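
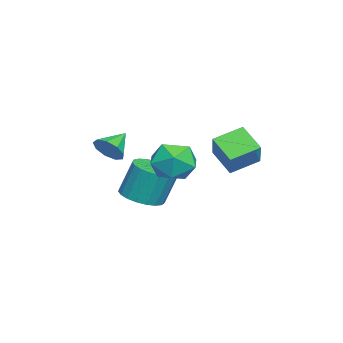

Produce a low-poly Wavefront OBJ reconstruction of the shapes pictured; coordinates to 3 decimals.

v -1.135 -0.392 -0.352
v -0.166 0.028 -0.438
v -0.275 0.632 1.286
v -1.245 0.212 1.372
v -0.422 0.361 -0.571
v -0.532 0.965 1.153
v -0.802 0.564 -0.666
v -0.911 1.168 1.058
v -1.239 0.601 -0.707
v -1.349 1.206 1.017
v -1.658 0.467 -0.686
v -1.768 1.071 1.037
v -1.987 0.184 -0.608
v -2.097 0.789 1.116
v -2.169 -0.198 -0.486
v -2.278 0.406 1.238
v -2.172 -0.614 -0.34
v -2.281 -0.01 1.384
v -1.995 -0.992 -0.196
v -2.105 -0.388 1.528
v -1.67 -1.266 -0.08
v -1.78 -0.661 1.644
v -1.253 -1.389 -0.01
v -1.362 -0.784 1.714
v -0.815 -1.339 0.001
v -0.924 -0.735 1.724
v -0.432 -1.126 -0.05
v -0.542 -0.521 1.674
v -0.171 -0.786 -0.153
v -0.281 -0.181 1.571
v -0.077 -0.378 -0.29
v -0.187 0.227 1.434
v -2.973 4.458 1.474
v -3.734 3.543 2.369
v -1.826 4.673 2.668
v -2.588 3.758 3.564
v -2.192 3.282 0.936
v -2.954 2.367 1.832
v -1.046 3.497 2.131
v -1.807 2.582 3.026
v -0.029 1.949 3.13
v 1.002 1.507 2.809
v -0.862 1.053 1.691
v 0.169 0.611 1.37
v -0.336 0.253 2.359
v 0.178 0.807 3.248
v -0.038 1.753 1.252
v 0.476 2.307 2.141
v 0.996 1.386 1.648
v 0.812 0.459 2.332
v -0.672 2.101 2.168
v -0.856 1.174 2.852
v -0.941 -1.78 2.374
v -0.465 -1.735 3.028
v -1.939 -1.26 3.066
v -0.426 -1.268 2.733
v -0.628 -1.04 2.27
v -0.977 -1.158 1.856
v -1.309 -1.568 1.685
v -1.469 -2.076 1.836
v -1.382 -2.446 2.239
v -1.089 -2.504 2.706
v -0.727 -2.223 3.017
f 2 1 5
f 2 5 3
f 3 5 6
f 3 6 4
f 5 1 7
f 5 7 6
f 6 7 8
f 6 8 4
f 7 1 9
f 7 9 8
f 8 9 10
f 8 10 4
f 9 1 11
f 9 11 10
f 10 11 12
f 10 12 4
f 11 1 13
f 11 13 12
f 12 13 14
f 12 14 4
f 13 1 15
f 13 15 14
f 14 15 16
f 14 16 4
f 15 1 17
f 15 17 16
f 16 17 18
f 16 18 4
f 17 1 19
f 17 19 18
f 18 19 20
f 18 20 4
f 19 1 21
f 19 21 20
f 20 21 22
f 20 22 4
f 21 1 23
f 21 23 22
f 22 23 24
f 22 24 4
f 23 1 25
f 23 25 24
f 24 25 26
f 24 26 4
f 25 1 27
f 25 27 26
f 26 27 28
f 26 28 4
f 27 1 29
f 27 29 28
f 28 29 30
f 28 30 4
f 29 1 31
f 29 31 30
f 30 31 32
f 30 32 4
f 31 1 2
f 31 2 32
f 32 2 3
f 32 3 4
f 34 36 33
f 37 34 33
f 33 36 35
f 35 37 33
f 34 40 36
f 38 34 37
f 38 40 34
f 36 40 35
f 39 37 35
f 35 40 39
f 39 38 37
f 40 38 39
f 41 52 46
f 41 46 42
f 41 42 48
f 41 48 51
f 41 51 52
f 42 46 50
f 46 52 45
f 52 51 43
f 51 48 47
f 48 42 49
f 44 50 45
f 44 45 43
f 44 43 47
f 44 47 49
f 44 49 50
f 45 50 46
f 43 45 52
f 47 43 51
f 49 47 48
f 50 49 42
f 54 53 56
f 54 56 55
f 56 53 57
f 56 57 55
f 57 53 58
f 57 58 55
f 58 53 59
f 58 59 55
f 59 53 60
f 59 60 55
f 60 53 61
f 60 61 55
f 61 53 62
f 61 62 55
f 62 53 63
f 62 63 55
f 63 53 54
f 63 54 55



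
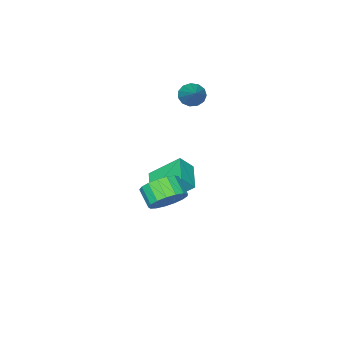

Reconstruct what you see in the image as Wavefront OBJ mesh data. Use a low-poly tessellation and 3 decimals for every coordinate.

v -3.701 -0.906 2.65
v -3.344 -0.726 2.1
v -2.619 0.366 3.77
v -3.643 -0.487 2.118
v -3.96 -0.381 2.305
v -4.195 -0.442 2.601
v -4.273 -0.65 2.913
v -4.17 -0.94 3.142
v -3.917 -1.219 3.214
v -3.595 -1.398 3.108
v -3.308 -1.421 2.856
v -3.144 -1.281 2.539
v -3.158 -1.022 2.257
v -1.669 -1.755 -2.28
v -2.554 -0.558 -1.052
v -2.254 -1.445 -3.003
v -3.138 -0.248 -1.775
v -0.602 -0.592 -2.645
v -1.486 0.605 -1.417
v -1.186 -0.282 -3.368
v -2.071 0.915 -2.14
v 2.412 3.672 0.546
v 3.223 3.266 0.341
v 2.979 2.462 0.97
v 2.168 2.868 1.174
v 3.316 3.517 0.697
v 3.072 2.712 1.326
v 3.202 3.802 1.019
v 2.958 2.997 1.647
v 2.907 4.058 1.232
v 2.663 3.254 1.861
v 2.498 4.226 1.288
v 2.254 3.421 1.917
v 2.07 4.267 1.174
v 1.826 3.462 1.803
v 1.72 4.171 0.916
v 1.476 3.367 1.545
v 1.529 3.962 0.573
v 1.285 3.157 1.202
v 1.54 3.686 0.224
v 1.295 2.881 0.853
v 1.75 3.407 -0.051
v 1.506 2.602 0.577
v 2.113 3.189 -0.19
v 1.869 2.384 0.439
v 2.544 3.081 -0.16
v 2.3 2.276 0.469
v 2.944 3.109 0.032
v 2.7 2.305 0.66
f 2 1 4
f 2 4 3
f 4 1 5
f 4 5 3
f 5 1 6
f 5 6 3
f 6 1 7
f 6 7 3
f 7 1 8
f 7 8 3
f 8 1 9
f 8 9 3
f 9 1 10
f 9 10 3
f 10 1 11
f 10 11 3
f 11 1 12
f 11 12 3
f 12 1 13
f 12 13 3
f 13 1 2
f 13 2 3
f 15 17 14
f 18 15 14
f 14 17 16
f 16 18 14
f 15 21 17
f 19 15 18
f 19 21 15
f 17 21 16
f 20 18 16
f 16 21 20
f 20 19 18
f 21 19 20
f 23 22 26
f 23 26 24
f 24 26 27
f 24 27 25
f 26 22 28
f 26 28 27
f 27 28 29
f 27 29 25
f 28 22 30
f 28 30 29
f 29 30 31
f 29 31 25
f 30 22 32
f 30 32 31
f 31 32 33
f 31 33 25
f 32 22 34
f 32 34 33
f 33 34 35
f 33 35 25
f 34 22 36
f 34 36 35
f 35 36 37
f 35 37 25
f 36 22 38
f 36 38 37
f 37 38 39
f 37 39 25
f 38 22 40
f 38 40 39
f 39 40 41
f 39 41 25
f 40 22 42
f 40 42 41
f 41 42 43
f 41 43 25
f 42 22 44
f 42 44 43
f 43 44 45
f 43 45 25
f 44 22 46
f 44 46 45
f 45 46 47
f 45 47 25
f 46 22 48
f 46 48 47
f 47 48 49
f 47 49 25
f 48 22 23
f 48 23 49
f 49 23 24
f 49 24 25



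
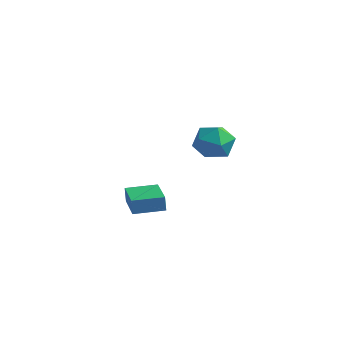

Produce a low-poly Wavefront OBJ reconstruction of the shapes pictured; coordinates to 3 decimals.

v -3.977 2.966 0.371
v -3.095 3.854 0.21
v -2.985 1.746 -0.93
v -2.103 2.634 -1.091
v -2.198 2.031 0.014
v -2.811 2.786 0.818
v -3.269 2.814 -1.538
v -3.882 3.569 -0.734
v -2.658 3.76 -0.97
v -1.995 3.277 -0.011
v -4.085 2.323 -0.709
v -3.422 1.84 0.25
v -3.464 -4.748 -1.781
v -3.589 -4.654 -0.905
v -4.793 -3.201 -2.138
v -4.918 -3.107 -1.261
v -2.182 -3.633 -1.719
v -2.307 -3.539 -0.842
v -3.511 -2.086 -2.075
v -3.636 -1.992 -1.199
f 1 12 6
f 1 6 2
f 1 2 8
f 1 8 11
f 1 11 12
f 2 6 10
f 6 12 5
f 12 11 3
f 11 8 7
f 8 2 9
f 4 10 5
f 4 5 3
f 4 3 7
f 4 7 9
f 4 9 10
f 5 10 6
f 3 5 12
f 7 3 11
f 9 7 8
f 10 9 2
f 14 16 13
f 17 14 13
f 13 16 15
f 15 17 13
f 14 20 16
f 18 14 17
f 18 20 14
f 16 20 15
f 19 17 15
f 15 20 19
f 19 18 17
f 20 18 19



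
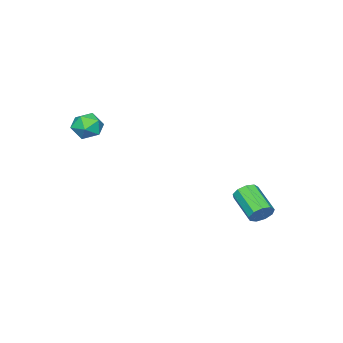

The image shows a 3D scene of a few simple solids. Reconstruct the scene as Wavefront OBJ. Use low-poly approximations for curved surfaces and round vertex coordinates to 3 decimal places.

v -1.229 4.27 -3.562
v -0.895 3.869 -3.948
v -1.577 2.548 -3.165
v -1.911 2.95 -2.778
v -0.658 3.962 -3.584
v -1.339 2.641 -2.801
v -0.687 4.2 -3.21
v -1.369 2.879 -2.426
v -0.971 4.47 -3
v -1.652 3.15 -2.216
v -1.375 4.648 -3.053
v -2.057 3.327 -2.269
v -1.711 4.648 -3.344
v -2.393 3.327 -2.561
v -1.822 4.472 -3.737
v -2.503 3.151 -2.954
v -1.655 4.202 -4.048
v -2.337 2.881 -3.265
v -1.289 3.963 -4.131
v -1.971 2.643 -3.348
v 3.198 -1.413 1.646
v 3.62 -2.054 1.359
v 2.66 -2.186 2.581
v 3.082 -2.827 2.294
v 3.475 -2.213 2.668
v 3.808 -1.735 2.091
v 2.472 -2.505 1.849
v 2.805 -2.027 1.272
v 3.172 -2.73 1.484
v 3.791 -2.549 1.991
v 2.489 -1.691 1.949
v 3.108 -1.51 2.456
f 2 1 5
f 2 5 3
f 3 5 6
f 3 6 4
f 5 1 7
f 5 7 6
f 6 7 8
f 6 8 4
f 7 1 9
f 7 9 8
f 8 9 10
f 8 10 4
f 9 1 11
f 9 11 10
f 10 11 12
f 10 12 4
f 11 1 13
f 11 13 12
f 12 13 14
f 12 14 4
f 13 1 15
f 13 15 14
f 14 15 16
f 14 16 4
f 15 1 17
f 15 17 16
f 16 17 18
f 16 18 4
f 17 1 19
f 17 19 18
f 18 19 20
f 18 20 4
f 19 1 2
f 19 2 20
f 20 2 3
f 20 3 4
f 21 32 26
f 21 26 22
f 21 22 28
f 21 28 31
f 21 31 32
f 22 26 30
f 26 32 25
f 32 31 23
f 31 28 27
f 28 22 29
f 24 30 25
f 24 25 23
f 24 23 27
f 24 27 29
f 24 29 30
f 25 30 26
f 23 25 32
f 27 23 31
f 29 27 28
f 30 29 22



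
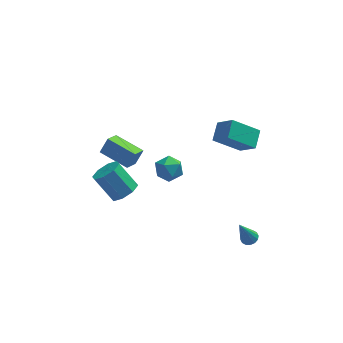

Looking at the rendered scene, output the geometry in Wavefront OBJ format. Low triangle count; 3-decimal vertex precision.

v -0.019 3.881 -3.234
v 0.501 3.146 -2.755
v -1.201 3.794 -2.085
v -0.681 3.059 -1.606
v -0.322 4.013 -1.617
v 0.408 4.067 -2.327
v -1.108 2.873 -2.513
v -0.378 2.927 -3.223
v -0.172 2.523 -2.309
v 0.314 3.228 -1.755
v -1.014 3.712 -3.085
v -0.528 4.417 -2.531
v 4.129 -3.123 -2.746
v 4.415 -3.616 -2.757
v 3.451 -3.557 -0.894
v 4.604 -3.42 -2.642
v 4.666 -3.145 -2.555
v 4.584 -2.864 -2.519
v 4.38 -2.652 -2.544
v 4.109 -2.567 -2.623
v 3.843 -2.63 -2.735
v 3.655 -2.825 -2.85
v 3.593 -3.1 -2.937
v 3.675 -3.381 -2.973
v 3.879 -3.593 -2.948
v 4.15 -3.679 -2.869
v -3.207 -0.495 -0.463
v -2.73 -1.112 0.147
v -3.816 -0.442 1.673
v -4.293 0.175 1.063
v -2.39 -0.437 0.093
v -3.476 0.233 1.619
v -2.528 0.204 -0.287
v -3.614 0.874 1.24
v -3.064 0.435 -0.77
v -4.15 1.106 0.757
v -3.684 0.122 -1.073
v -4.77 0.792 0.453
v -4.024 -0.553 -1.019
v -5.11 0.117 0.507
v -3.886 -1.194 -0.64
v -4.972 -0.524 0.887
v -3.35 -1.426 -0.157
v -4.436 -0.755 1.37
v 3.787 0.482 2.309
v 2.105 0.349 3.559
v 4.149 1.608 2.916
v 2.467 1.476 4.165
v 4.613 -0.336 3.335
v 2.931 -0.468 4.584
v 4.975 0.791 3.941
v 3.293 0.658 5.191
v -2.996 1.131 0.266
v -2.491 1.451 1.26
v -4.617 2.342 0.7
v -4.112 2.662 1.694
v -2.468 2.038 -0.294
v -1.963 2.358 0.7
v -4.089 3.249 0.14
v -3.584 3.569 1.134
f 1 12 6
f 1 6 2
f 1 2 8
f 1 8 11
f 1 11 12
f 2 6 10
f 6 12 5
f 12 11 3
f 11 8 7
f 8 2 9
f 4 10 5
f 4 5 3
f 4 3 7
f 4 7 9
f 4 9 10
f 5 10 6
f 3 5 12
f 7 3 11
f 9 7 8
f 10 9 2
f 14 13 16
f 14 16 15
f 16 13 17
f 16 17 15
f 17 13 18
f 17 18 15
f 18 13 19
f 18 19 15
f 19 13 20
f 19 20 15
f 20 13 21
f 20 21 15
f 21 13 22
f 21 22 15
f 22 13 23
f 22 23 15
f 23 13 24
f 23 24 15
f 24 13 25
f 24 25 15
f 25 13 26
f 25 26 15
f 26 13 14
f 26 14 15
f 28 27 31
f 28 31 29
f 29 31 32
f 29 32 30
f 31 27 33
f 31 33 32
f 32 33 34
f 32 34 30
f 33 27 35
f 33 35 34
f 34 35 36
f 34 36 30
f 35 27 37
f 35 37 36
f 36 37 38
f 36 38 30
f 37 27 39
f 37 39 38
f 38 39 40
f 38 40 30
f 39 27 41
f 39 41 40
f 40 41 42
f 40 42 30
f 41 27 43
f 41 43 42
f 42 43 44
f 42 44 30
f 43 27 28
f 43 28 44
f 44 28 29
f 44 29 30
f 46 48 45
f 49 46 45
f 45 48 47
f 47 49 45
f 46 52 48
f 50 46 49
f 50 52 46
f 48 52 47
f 51 49 47
f 47 52 51
f 51 50 49
f 52 50 51
f 54 56 53
f 57 54 53
f 53 56 55
f 55 57 53
f 54 60 56
f 58 54 57
f 58 60 54
f 56 60 55
f 59 57 55
f 55 60 59
f 59 58 57
f 60 58 59



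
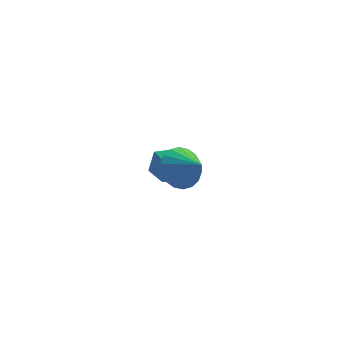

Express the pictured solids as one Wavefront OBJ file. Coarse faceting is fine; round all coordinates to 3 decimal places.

v 0.515 -2.069 2.354
v 1.404 -1.559 2.177
v 1.205 -2.991 3.166
v 1.239 -1.35 2.555
v 0.931 -1.283 2.893
v 0.54 -1.371 3.125
v 0.144 -1.598 3.203
v -0.178 -1.918 3.114
v -0.363 -2.267 2.874
v -0.374 -2.578 2.531
v -0.209 -2.787 2.152
v 0.099 -2.855 1.814
v 0.49 -2.766 1.583
v 0.886 -2.54 1.504
v 1.208 -2.22 1.593
v 1.393 -1.87 1.834
v 0.248 3.794 -1.862
v 1.227 3.635 -2.213
v 0.473 2.585 -0.687
v 1.452 2.426 -1.038
v 1.21 3.32 -0.541
v 1.071 4.068 -1.267
v 0.629 2.152 -1.633
v 0.49 2.9 -2.359
v 1.462 2.62 -2.071
v 1.821 3.342 -1.396
v -0.121 2.878 -1.504
v 0.238 3.6 -0.829
f 2 1 4
f 2 4 3
f 4 1 5
f 4 5 3
f 5 1 6
f 5 6 3
f 6 1 7
f 6 7 3
f 7 1 8
f 7 8 3
f 8 1 9
f 8 9 3
f 9 1 10
f 9 10 3
f 10 1 11
f 10 11 3
f 11 1 12
f 11 12 3
f 12 1 13
f 12 13 3
f 13 1 14
f 13 14 3
f 14 1 15
f 14 15 3
f 15 1 16
f 15 16 3
f 16 1 2
f 16 2 3
f 17 28 22
f 17 22 18
f 17 18 24
f 17 24 27
f 17 27 28
f 18 22 26
f 22 28 21
f 28 27 19
f 27 24 23
f 24 18 25
f 20 26 21
f 20 21 19
f 20 19 23
f 20 23 25
f 20 25 26
f 21 26 22
f 19 21 28
f 23 19 27
f 25 23 24
f 26 25 18



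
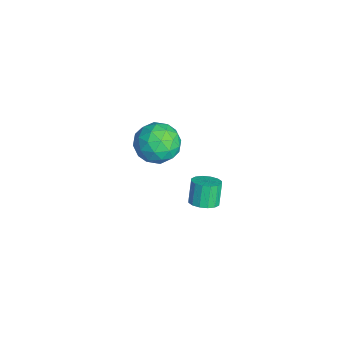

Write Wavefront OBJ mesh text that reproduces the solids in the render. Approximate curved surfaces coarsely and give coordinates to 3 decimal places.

v -1.915 -2.891 1.785
v -0.874 -3.197 2.187
v -1.986 -4.463 0.773
v -0.945 -4.769 1.175
v -1.859 -4.759 1.884
v -1.815 -3.787 2.509
v -1.045 -3.873 0.451
v -1.001 -2.901 1.076
v -0.337 -3.804 1.362
v -0.84 -4.351 2.248
v -2.02 -3.309 0.712
v -2.523 -3.856 1.598
v -1.388 -2.906 2.075
v -1.472 -4.754 0.885
v -2.009 -4.748 1.302
v -1.397 -4.928 1.538
v -1.941 -3.253 2.264
v -1.33 -3.433 2.501
v -1.909 -4.351 2.322
v -1.53 -4.227 0.459
v -0.919 -4.407 0.696
v -1.463 -2.732 1.422
v -0.851 -2.912 1.658
v -0.951 -3.309 0.638
v -0.461 -3.442 1.827
v -0.502 -4.367 1.231
v -0.561 -3.84 0.806
v -0.535 -3.269 1.174
v -0.756 -3.764 2.347
v -0.798 -4.688 1.752
v -1.335 -4.682 2.169
v -1.31 -4.111 2.537
v -0.44 -4.121 1.862
v -2.062 -2.972 1.208
v -2.104 -3.896 0.613
v -1.55 -3.549 0.423
v -1.525 -2.978 0.791
v -2.358 -3.293 1.729
v -2.399 -4.218 1.133
v -2.325 -4.391 1.786
v -2.299 -3.82 2.154
v -2.42 -3.539 1.098
v 4.171 -2.772 2.959
v 4.698 -2.398 3.137
v 4.216 -2.195 4.139
v 3.689 -2.568 3.961
v 4.478 -2.177 2.986
v 3.996 -1.974 3.988
v 4.176 -2.114 2.828
v 3.694 -1.911 3.83
v 3.872 -2.228 2.705
v 3.39 -2.025 3.707
v 3.649 -2.488 2.65
v 3.167 -2.285 3.652
v 3.565 -2.823 2.678
v 3.083 -2.62 3.68
v 3.644 -3.145 2.781
v 3.162 -2.942 3.783
v 3.864 -3.366 2.932
v 3.382 -3.163 3.934
v 4.166 -3.429 3.09
v 3.684 -3.226 4.092
v 4.47 -3.315 3.213
v 3.988 -3.112 4.215
v 4.693 -3.055 3.268
v 4.211 -2.852 4.27
v 4.777 -2.72 3.24
v 4.295 -2.517 4.242
f 1 38 17
f 38 12 41
f 17 41 6
f 38 41 17
f 1 17 13
f 17 6 18
f 13 18 2
f 17 18 13
f 1 13 22
f 13 2 23
f 22 23 8
f 13 23 22
f 1 22 34
f 22 8 37
f 34 37 11
f 22 37 34
f 1 34 38
f 34 11 42
f 38 42 12
f 34 42 38
f 2 18 29
f 18 6 32
f 29 32 10
f 18 32 29
f 6 41 19
f 41 12 40
f 19 40 5
f 41 40 19
f 12 42 39
f 42 11 35
f 39 35 3
f 42 35 39
f 11 37 36
f 37 8 24
f 36 24 7
f 37 24 36
f 8 23 28
f 23 2 25
f 28 25 9
f 23 25 28
f 4 30 16
f 30 10 31
f 16 31 5
f 30 31 16
f 4 16 14
f 16 5 15
f 14 15 3
f 16 15 14
f 4 14 21
f 14 3 20
f 21 20 7
f 14 20 21
f 4 21 26
f 21 7 27
f 26 27 9
f 21 27 26
f 4 26 30
f 26 9 33
f 30 33 10
f 26 33 30
f 5 31 19
f 31 10 32
f 19 32 6
f 31 32 19
f 3 15 39
f 15 5 40
f 39 40 12
f 15 40 39
f 7 20 36
f 20 3 35
f 36 35 11
f 20 35 36
f 9 27 28
f 27 7 24
f 28 24 8
f 27 24 28
f 10 33 29
f 33 9 25
f 29 25 2
f 33 25 29
f 44 43 47
f 44 47 45
f 45 47 48
f 45 48 46
f 47 43 49
f 47 49 48
f 48 49 50
f 48 50 46
f 49 43 51
f 49 51 50
f 50 51 52
f 50 52 46
f 51 43 53
f 51 53 52
f 52 53 54
f 52 54 46
f 53 43 55
f 53 55 54
f 54 55 56
f 54 56 46
f 55 43 57
f 55 57 56
f 56 57 58
f 56 58 46
f 57 43 59
f 57 59 58
f 58 59 60
f 58 60 46
f 59 43 61
f 59 61 60
f 60 61 62
f 60 62 46
f 61 43 63
f 61 63 62
f 62 63 64
f 62 64 46
f 63 43 65
f 63 65 64
f 64 65 66
f 64 66 46
f 65 43 67
f 65 67 66
f 66 67 68
f 66 68 46
f 67 43 44
f 67 44 68
f 68 44 45
f 68 45 46



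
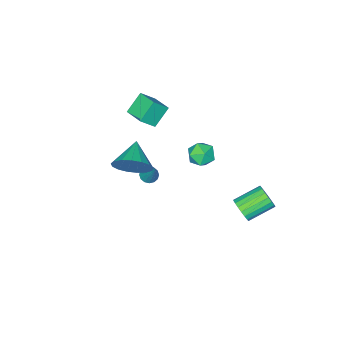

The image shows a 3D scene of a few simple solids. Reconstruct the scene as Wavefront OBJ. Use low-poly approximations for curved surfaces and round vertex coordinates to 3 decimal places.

v -0.423 -4.022 -0.285
v -1.422 -4.007 0.681
v -0.167 -2.74 -0.041
v -1.166 -2.725 0.926
v 0.366 -4.335 0.534
v -0.633 -4.32 1.501
v 0.622 -3.053 0.779
v -0.377 -3.038 1.745
v 4.42 0.307 2.014
v 5.018 0.198 2.907
v 3.26 -0.567 2.686
v 4.745 0.628 2.993
v 4.396 0.985 2.855
v 4.054 1.185 2.524
v 3.795 1.185 2.076
v 3.68 0.983 1.614
v 3.734 0.627 1.244
v 3.945 0.197 1.051
v 4.265 -0.208 1.077
v 4.621 -0.495 1.319
v 4.931 -0.598 1.72
v 5.124 -0.494 2.188
v 5.155 -0.207 2.616
v 0.212 -2.849 -4.159
v 0.637 -3.174 -4.084
v 0.688 -1.871 -2.601
v 0.732 -2.966 -4.245
v 0.688 -2.726 -4.382
v 0.517 -2.52 -4.459
v 0.263 -2.401 -4.456
v -0.004 -2.403 -4.373
v -0.213 -2.524 -4.233
v -0.308 -2.733 -4.073
v -0.264 -2.972 -3.936
v -0.093 -3.179 -3.858
v 0.16 -3.297 -3.862
v 0.427 -3.296 -3.944
v -0.702 3.082 -3.596
v -0.296 3.483 -3.11
v -1.692 4.08 -2.438
v -2.098 3.678 -2.924
v -0.331 3.692 -3.368
v -1.727 4.289 -2.696
v -0.44 3.78 -3.671
v -1.835 4.377 -2.999
v -0.6 3.73 -3.96
v -1.996 4.327 -3.287
v -0.781 3.551 -4.176
v -2.176 4.148 -3.504
v -0.946 3.279 -4.277
v -2.341 3.876 -3.605
v -1.063 2.968 -4.244
v -2.458 3.565 -3.572
v -1.108 2.68 -4.082
v -2.504 3.277 -3.41
v -1.073 2.471 -3.824
v -2.469 3.068 -3.152
v -0.965 2.383 -3.521
v -2.36 2.98 -2.849
v -0.804 2.433 -3.233
v -2.2 3.03 -2.56
v -0.624 2.612 -3.016
v -2.019 3.209 -2.344
v -0.459 2.884 -2.915
v -1.854 3.481 -2.243
v -0.342 3.195 -2.948
v -1.737 3.792 -2.276
v -3.106 -1.269 -3.455
v -2.564 -0.63 -3.213
v -2.156 -2.23 -3.047
v -1.614 -1.591 -2.805
v -2.349 -1.732 -2.357
v -2.937 -1.138 -2.609
v -1.783 -1.722 -3.651
v -2.371 -1.128 -3.903
v -1.746 -0.91 -3.334
v -2.096 -0.916 -2.534
v -2.624 -1.944 -3.726
v -2.974 -1.95 -2.926
f 2 4 1
f 5 2 1
f 1 4 3
f 3 5 1
f 2 8 4
f 6 2 5
f 6 8 2
f 4 8 3
f 7 5 3
f 3 8 7
f 7 6 5
f 8 6 7
f 10 9 12
f 10 12 11
f 12 9 13
f 12 13 11
f 13 9 14
f 13 14 11
f 14 9 15
f 14 15 11
f 15 9 16
f 15 16 11
f 16 9 17
f 16 17 11
f 17 9 18
f 17 18 11
f 18 9 19
f 18 19 11
f 19 9 20
f 19 20 11
f 20 9 21
f 20 21 11
f 21 9 22
f 21 22 11
f 22 9 23
f 22 23 11
f 23 9 10
f 23 10 11
f 25 24 27
f 25 27 26
f 27 24 28
f 27 28 26
f 28 24 29
f 28 29 26
f 29 24 30
f 29 30 26
f 30 24 31
f 30 31 26
f 31 24 32
f 31 32 26
f 32 24 33
f 32 33 26
f 33 24 34
f 33 34 26
f 34 24 35
f 34 35 26
f 35 24 36
f 35 36 26
f 36 24 37
f 36 37 26
f 37 24 25
f 37 25 26
f 39 38 42
f 39 42 40
f 40 42 43
f 40 43 41
f 42 38 44
f 42 44 43
f 43 44 45
f 43 45 41
f 44 38 46
f 44 46 45
f 45 46 47
f 45 47 41
f 46 38 48
f 46 48 47
f 47 48 49
f 47 49 41
f 48 38 50
f 48 50 49
f 49 50 51
f 49 51 41
f 50 38 52
f 50 52 51
f 51 52 53
f 51 53 41
f 52 38 54
f 52 54 53
f 53 54 55
f 53 55 41
f 54 38 56
f 54 56 55
f 55 56 57
f 55 57 41
f 56 38 58
f 56 58 57
f 57 58 59
f 57 59 41
f 58 38 60
f 58 60 59
f 59 60 61
f 59 61 41
f 60 38 62
f 60 62 61
f 61 62 63
f 61 63 41
f 62 38 64
f 62 64 63
f 63 64 65
f 63 65 41
f 64 38 66
f 64 66 65
f 65 66 67
f 65 67 41
f 66 38 39
f 66 39 67
f 67 39 40
f 67 40 41
f 68 79 73
f 68 73 69
f 68 69 75
f 68 75 78
f 68 78 79
f 69 73 77
f 73 79 72
f 79 78 70
f 78 75 74
f 75 69 76
f 71 77 72
f 71 72 70
f 71 70 74
f 71 74 76
f 71 76 77
f 72 77 73
f 70 72 79
f 74 70 78
f 76 74 75
f 77 76 69



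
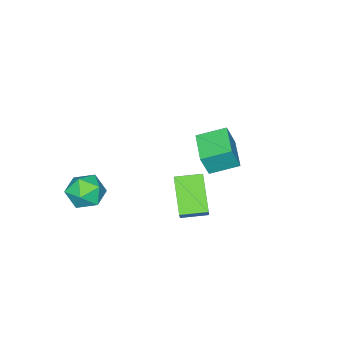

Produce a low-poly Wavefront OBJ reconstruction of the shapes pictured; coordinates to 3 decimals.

v 2.852 2.88 -1.727
v 1.693 1.692 -0.376
v 1.955 3.907 -1.594
v 0.796 2.719 -0.243
v 3.584 3.381 -0.657
v 2.425 2.193 0.694
v 2.687 4.408 -0.524
v 1.528 3.22 0.827
v -3.3 -0.214 -2.592
v -2.862 -0.439 -1.271
v -4.315 0.958 -2.055
v -3.877 0.732 -0.734
v -1.923 1.088 -2.826
v -1.485 0.862 -1.505
v -2.938 2.259 -2.289
v -2.5 2.034 -0.968
v 2.15 -2.127 -2.964
v 2.841 -2.004 -2.098
v 3.059 -3.596 -3.482
v 3.75 -3.473 -2.616
v 2.689 -3.768 -2.445
v 2.127 -2.86 -2.125
v 3.773 -2.74 -3.455
v 3.211 -1.832 -3.135
v 3.844 -2.383 -2.402
v 3.174 -3.018 -1.777
v 2.726 -2.582 -3.803
v 2.056 -3.217 -3.178
f 2 4 1
f 5 2 1
f 1 4 3
f 3 5 1
f 2 8 4
f 6 2 5
f 6 8 2
f 4 8 3
f 7 5 3
f 3 8 7
f 7 6 5
f 8 6 7
f 10 12 9
f 13 10 9
f 9 12 11
f 11 13 9
f 10 16 12
f 14 10 13
f 14 16 10
f 12 16 11
f 15 13 11
f 11 16 15
f 15 14 13
f 16 14 15
f 17 28 22
f 17 22 18
f 17 18 24
f 17 24 27
f 17 27 28
f 18 22 26
f 22 28 21
f 28 27 19
f 27 24 23
f 24 18 25
f 20 26 21
f 20 21 19
f 20 19 23
f 20 23 25
f 20 25 26
f 21 26 22
f 19 21 28
f 23 19 27
f 25 23 24
f 26 25 18



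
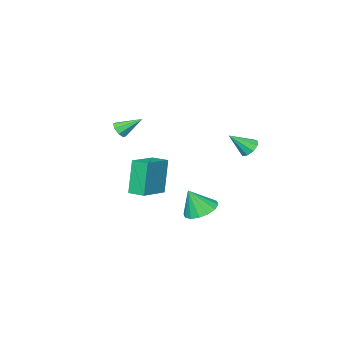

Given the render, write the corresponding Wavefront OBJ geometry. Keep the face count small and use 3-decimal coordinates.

v 2.155 2.447 -2.359
v 2.848 3.063 -2.432
v 2.645 2.053 -1.041
v 2.487 3.306 -2.225
v 2.037 3.318 -2.054
v 1.619 3.097 -1.965
v 1.344 2.702 -1.981
v 1.287 2.238 -2.098
v 1.462 1.831 -2.285
v 1.823 1.589 -2.492
v 2.273 1.576 -2.663
v 2.691 1.797 -2.753
v 2.966 2.193 -2.737
v 3.023 2.656 -2.619
v -0.431 3.145 1.245
v 0 3.097 0.816
v 0.431 2.575 2.175
v 0.034 3.464 1.011
v -0.15 3.683 1.315
v -0.465 3.65 1.587
v -0.764 3.381 1.698
v -0.907 3.002 1.598
v -0.827 2.69 1.333
v -0.561 2.591 1.026
v -0.235 2.752 0.822
v 0.185 -3.484 -4.006
v -0.364 -3.795 -1.961
v -0.034 -2.542 -3.921
v -0.584 -2.854 -1.876
v 1.924 -3.126 -3.484
v 1.374 -3.438 -1.439
v 1.704 -2.185 -3.399
v 1.155 -2.496 -1.354
v 1.493 -4.252 0.518
v 1.888 -3.87 0.494
v 0.707 -3.388 1.342
v 1.607 -3.83 0.184
v 1.259 -4.038 0.069
v 1.048 -4.371 0.217
v 1.099 -4.634 0.542
v 1.38 -4.674 0.852
v 1.728 -4.467 0.967
v 1.938 -4.134 0.819
f 2 1 4
f 2 4 3
f 4 1 5
f 4 5 3
f 5 1 6
f 5 6 3
f 6 1 7
f 6 7 3
f 7 1 8
f 7 8 3
f 8 1 9
f 8 9 3
f 9 1 10
f 9 10 3
f 10 1 11
f 10 11 3
f 11 1 12
f 11 12 3
f 12 1 13
f 12 13 3
f 13 1 14
f 13 14 3
f 14 1 2
f 14 2 3
f 16 15 18
f 16 18 17
f 18 15 19
f 18 19 17
f 19 15 20
f 19 20 17
f 20 15 21
f 20 21 17
f 21 15 22
f 21 22 17
f 22 15 23
f 22 23 17
f 23 15 24
f 23 24 17
f 24 15 25
f 24 25 17
f 25 15 16
f 25 16 17
f 27 29 26
f 30 27 26
f 26 29 28
f 28 30 26
f 27 33 29
f 31 27 30
f 31 33 27
f 29 33 28
f 32 30 28
f 28 33 32
f 32 31 30
f 33 31 32
f 35 34 37
f 35 37 36
f 37 34 38
f 37 38 36
f 38 34 39
f 38 39 36
f 39 34 40
f 39 40 36
f 40 34 41
f 40 41 36
f 41 34 42
f 41 42 36
f 42 34 43
f 42 43 36
f 43 34 35
f 43 35 36



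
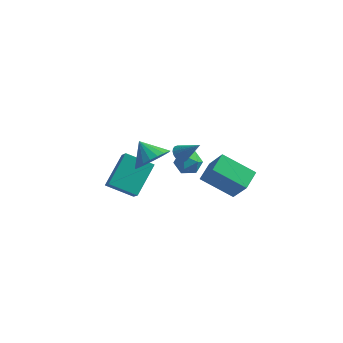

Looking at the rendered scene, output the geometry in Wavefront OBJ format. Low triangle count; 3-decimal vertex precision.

v 1.172 1.619 1.491
v 1.673 2.021 0.998
v 1.787 0.499 1.202
v 2.288 0.901 0.709
v 2.332 1.011 1.51
v 1.953 1.703 1.689
v 1.507 0.817 0.511
v 1.128 1.509 0.69
v 1.881 1.525 0.393
v 2.391 1.645 1.01
v 1.069 0.875 1.19
v 1.579 0.995 1.807
v 2.371 1.231 -0.054
v 2.502 2.363 0.288
v 4.163 1.329 -1.065
v 4.294 2.461 -0.724
v 3.246 0.679 1.444
v 3.377 1.811 1.785
v 5.038 0.777 0.432
v 5.169 1.909 0.774
v -1.97 2.935 -4.399
v -3.527 2.724 -3.724
v -1.652 4.654 -3.131
v -3.209 4.444 -2.456
v -1.371 2.016 -3.304
v -2.928 1.806 -2.629
v -1.053 3.736 -2.036
v -2.61 3.525 -1.361
v -0.671 2.461 -0.448
v 0.11 2.782 0.242
v -1.629 2.999 0.388
v 0.073 3.141 -0.032
v -0.093 3.383 -0.378
v -0.359 3.465 -0.735
v -0.679 3.374 -1.044
v -0.997 3.125 -1.249
v -1.259 2.761 -1.315
v -1.419 2.345 -1.232
v -1.45 1.95 -1.013
v -1.346 1.643 -0.696
v -1.126 1.477 -0.336
v -0.826 1.482 0.004
v -0.5 1.656 0.267
v -0.204 1.969 0.405
v 0.012 2.368 0.397
v 1.849 -0.247 3.089
v 2.167 -0.494 2.759
v 2.891 -0.273 4.111
v 2.212 -0.286 2.718
v 2.194 -0.072 2.742
v 2.117 0.112 2.825
v 1.993 0.234 2.954
v 1.845 0.272 3.106
v 1.697 0.221 3.255
v 1.575 0.089 3.376
v 1.501 -0.102 3.447
v 1.487 -0.317 3.455
v 1.536 -0.521 3.401
v 1.639 -0.677 3.292
v 1.778 -0.759 3.149
v 1.929 -0.752 2.994
v 2.067 -0.659 2.857
f 1 12 6
f 1 6 2
f 1 2 8
f 1 8 11
f 1 11 12
f 2 6 10
f 6 12 5
f 12 11 3
f 11 8 7
f 8 2 9
f 4 10 5
f 4 5 3
f 4 3 7
f 4 7 9
f 4 9 10
f 5 10 6
f 3 5 12
f 7 3 11
f 9 7 8
f 10 9 2
f 14 16 13
f 17 14 13
f 13 16 15
f 15 17 13
f 14 20 16
f 18 14 17
f 18 20 14
f 16 20 15
f 19 17 15
f 15 20 19
f 19 18 17
f 20 18 19
f 22 24 21
f 25 22 21
f 21 24 23
f 23 25 21
f 22 28 24
f 26 22 25
f 26 28 22
f 24 28 23
f 27 25 23
f 23 28 27
f 27 26 25
f 28 26 27
f 30 29 32
f 30 32 31
f 32 29 33
f 32 33 31
f 33 29 34
f 33 34 31
f 34 29 35
f 34 35 31
f 35 29 36
f 35 36 31
f 36 29 37
f 36 37 31
f 37 29 38
f 37 38 31
f 38 29 39
f 38 39 31
f 39 29 40
f 39 40 31
f 40 29 41
f 40 41 31
f 41 29 42
f 41 42 31
f 42 29 43
f 42 43 31
f 43 29 44
f 43 44 31
f 44 29 45
f 44 45 31
f 45 29 30
f 45 30 31
f 47 46 49
f 47 49 48
f 49 46 50
f 49 50 48
f 50 46 51
f 50 51 48
f 51 46 52
f 51 52 48
f 52 46 53
f 52 53 48
f 53 46 54
f 53 54 48
f 54 46 55
f 54 55 48
f 55 46 56
f 55 56 48
f 56 46 57
f 56 57 48
f 57 46 58
f 57 58 48
f 58 46 59
f 58 59 48
f 59 46 60
f 59 60 48
f 60 46 61
f 60 61 48
f 61 46 62
f 61 62 48
f 62 46 47
f 62 47 48



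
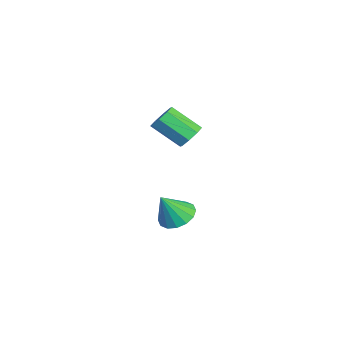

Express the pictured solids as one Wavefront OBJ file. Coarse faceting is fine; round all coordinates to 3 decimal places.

v 2.262 -3.13 -2.061
v 2.831 -2.382 -1.865
v 2.738 -3.87 -0.619
v 2.392 -2.267 -1.662
v 1.919 -2.383 -1.565
v 1.537 -2.7 -1.602
v 1.35 -3.132 -1.762
v 1.407 -3.563 -2.002
v 1.694 -3.878 -2.258
v 2.132 -3.993 -2.461
v 2.606 -3.877 -2.558
v 2.987 -3.56 -2.521
v 3.174 -3.128 -2.361
v 3.117 -2.697 -2.121
v 2.879 -2.508 3.319
v 3.436 -2.91 3.043
v 3.018 -4.233 4.126
v 2.461 -3.832 4.401
v 3.594 -2.597 3.487
v 3.176 -3.92 4.57
v 3.334 -2.231 3.833
v 2.915 -3.554 4.915
v 2.807 -2.029 3.877
v 2.389 -3.352 4.96
v 2.322 -2.107 3.594
v 1.904 -3.43 4.677
v 2.164 -2.42 3.15
v 1.746 -3.743 4.233
v 2.425 -2.786 2.805
v 2.006 -4.109 3.887
v 2.951 -2.988 2.76
v 2.533 -4.311 3.843
f 2 1 4
f 2 4 3
f 4 1 5
f 4 5 3
f 5 1 6
f 5 6 3
f 6 1 7
f 6 7 3
f 7 1 8
f 7 8 3
f 8 1 9
f 8 9 3
f 9 1 10
f 9 10 3
f 10 1 11
f 10 11 3
f 11 1 12
f 11 12 3
f 12 1 13
f 12 13 3
f 13 1 14
f 13 14 3
f 14 1 2
f 14 2 3
f 16 15 19
f 16 19 17
f 17 19 20
f 17 20 18
f 19 15 21
f 19 21 20
f 20 21 22
f 20 22 18
f 21 15 23
f 21 23 22
f 22 23 24
f 22 24 18
f 23 15 25
f 23 25 24
f 24 25 26
f 24 26 18
f 25 15 27
f 25 27 26
f 26 27 28
f 26 28 18
f 27 15 29
f 27 29 28
f 28 29 30
f 28 30 18
f 29 15 31
f 29 31 30
f 30 31 32
f 30 32 18
f 31 15 16
f 31 16 32
f 32 16 17
f 32 17 18



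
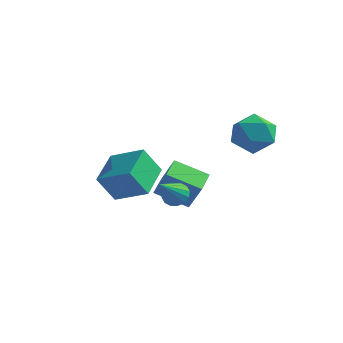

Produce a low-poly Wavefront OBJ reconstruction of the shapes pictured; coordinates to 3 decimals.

v 2.665 3.533 0.389
v 3.426 4.422 0.045
v 4.154 2.238 0.335
v 4.915 3.127 -0.009
v 4.453 3.123 1.119
v 3.533 3.923 1.153
v 4.047 2.737 -0.773
v 3.127 3.537 -0.739
v 4.28 3.93 -0.673
v 4.531 4.168 0.496
v 3.049 2.492 -0.116
v 3.3 2.73 1.053
v 2.237 -1.414 -1.752
v 2.588 -1.033 -1.328
v 2.143 -2.846 -0.388
v 2.256 -0.953 -1.267
v 1.919 -0.996 -1.336
v 1.667 -1.152 -1.517
v 1.568 -1.378 -1.76
v 1.648 -1.614 -2.002
v 1.886 -1.796 -2.177
v 2.218 -1.876 -2.238
v 2.555 -1.832 -2.169
v 2.807 -1.676 -1.988
v 2.906 -1.45 -1.744
v 2.826 -1.215 -1.503
v -2.348 -0.391 -2.527
v -0.639 -0.343 -1.698
v -2.656 1.525 -2.001
v -0.947 1.572 -1.172
v -1.673 0.108 -3.948
v 0.036 0.155 -3.119
v -1.981 2.023 -3.422
v -0.272 2.071 -2.593
v 0.849 -0.884 -2.295
v 1.53 -0.963 -0.905
v 0.596 0.407 -2.097
v 1.277 0.327 -0.707
v 2.403 -0.467 -3.033
v 3.084 -0.547 -1.643
v 2.15 0.823 -2.835
v 2.831 0.744 -1.445
f 1 12 6
f 1 6 2
f 1 2 8
f 1 8 11
f 1 11 12
f 2 6 10
f 6 12 5
f 12 11 3
f 11 8 7
f 8 2 9
f 4 10 5
f 4 5 3
f 4 3 7
f 4 7 9
f 4 9 10
f 5 10 6
f 3 5 12
f 7 3 11
f 9 7 8
f 10 9 2
f 14 13 16
f 14 16 15
f 16 13 17
f 16 17 15
f 17 13 18
f 17 18 15
f 18 13 19
f 18 19 15
f 19 13 20
f 19 20 15
f 20 13 21
f 20 21 15
f 21 13 22
f 21 22 15
f 22 13 23
f 22 23 15
f 23 13 24
f 23 24 15
f 24 13 25
f 24 25 15
f 25 13 26
f 25 26 15
f 26 13 14
f 26 14 15
f 28 30 27
f 31 28 27
f 27 30 29
f 29 31 27
f 28 34 30
f 32 28 31
f 32 34 28
f 30 34 29
f 33 31 29
f 29 34 33
f 33 32 31
f 34 32 33
f 36 38 35
f 39 36 35
f 35 38 37
f 37 39 35
f 36 42 38
f 40 36 39
f 40 42 36
f 38 42 37
f 41 39 37
f 37 42 41
f 41 40 39
f 42 40 41



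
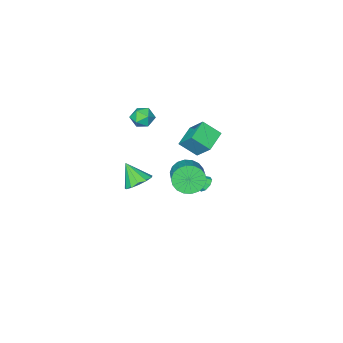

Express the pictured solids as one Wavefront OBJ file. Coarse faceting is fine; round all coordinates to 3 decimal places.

v -3.574 -2.178 -4.153
v -3.241 -1.731 -4.206
v -2.486 -2.862 -3.087
v -3.525 -1.687 -3.888
v -3.838 -1.93 -3.725
v -3.996 -2.319 -3.812
v -3.908 -2.625 -4.099
v -3.624 -2.669 -4.417
v -3.311 -2.426 -4.581
v -3.153 -2.037 -4.493
v 0.134 1.088 0.682
v 0.659 0.475 1.102
v 1.651 1.979 2.058
v 1.126 2.592 1.638
v 0.866 0.553 0.763
v 1.858 2.058 1.719
v 0.928 0.738 0.408
v 1.92 2.242 1.364
v 0.833 0.992 0.107
v 1.825 2.496 1.064
v 0.599 1.265 -0.08
v 1.592 2.769 0.877
v 0.274 1.503 -0.116
v 1.266 3.007 0.84
v -0.08 1.658 0.006
v 0.912 3.163 0.962
v -0.391 1.701 0.262
v 0.601 3.205 1.218
v -0.598 1.622 0.601
v 0.394 3.127 1.557
v -0.66 1.438 0.956
v 0.332 2.942 1.912
v -0.565 1.184 1.256
v 0.427 2.688 2.213
v -0.332 0.911 1.443
v 0.661 2.415 2.4
v -0.006 0.673 1.48
v 0.986 2.177 2.436
v 0.348 0.517 1.358
v 1.34 2.022 2.314
v 3.324 1.215 1.566
v 3.966 0.887 1.177
v 3.536 0.345 2.654
v 4.131 1.239 1.427
v 4.04 1.583 1.72
v 3.721 1.811 1.965
v 3.276 1.85 2.083
v 2.846 1.687 2.037
v 2.568 1.375 1.841
v 2.529 1.012 1.558
v 2.743 0.713 1.277
v 3.141 0.574 1.088
v 3.597 0.639 1.051
v -4.093 -4.402 -0.902
v -4.179 -3.294 0.277
v -4.796 -3.597 -1.71
v -4.882 -2.489 -0.531
v -2.878 -3.811 -1.369
v -2.964 -2.703 -0.19
v -3.581 -3.006 -2.177
v -3.667 -1.898 -0.998
v 0.968 -1.263 3.429
v 1.516 -1.573 3.809
v 0.264 -2.187 3.691
v 0.812 -2.497 4.071
v 0.488 -1.885 4.323
v 0.924 -1.315 4.161
v 0.856 -2.445 3.339
v 1.292 -1.875 3.177
v 1.447 -2.304 3.754
v 1.22 -1.958 4.362
v 0.56 -1.802 3.138
v 0.333 -1.456 3.746
f 2 1 4
f 2 4 3
f 4 1 5
f 4 5 3
f 5 1 6
f 5 6 3
f 6 1 7
f 6 7 3
f 7 1 8
f 7 8 3
f 8 1 9
f 8 9 3
f 9 1 10
f 9 10 3
f 10 1 2
f 10 2 3
f 12 11 15
f 12 15 13
f 13 15 16
f 13 16 14
f 15 11 17
f 15 17 16
f 16 17 18
f 16 18 14
f 17 11 19
f 17 19 18
f 18 19 20
f 18 20 14
f 19 11 21
f 19 21 20
f 20 21 22
f 20 22 14
f 21 11 23
f 21 23 22
f 22 23 24
f 22 24 14
f 23 11 25
f 23 25 24
f 24 25 26
f 24 26 14
f 25 11 27
f 25 27 26
f 26 27 28
f 26 28 14
f 27 11 29
f 27 29 28
f 28 29 30
f 28 30 14
f 29 11 31
f 29 31 30
f 30 31 32
f 30 32 14
f 31 11 33
f 31 33 32
f 32 33 34
f 32 34 14
f 33 11 35
f 33 35 34
f 34 35 36
f 34 36 14
f 35 11 37
f 35 37 36
f 36 37 38
f 36 38 14
f 37 11 39
f 37 39 38
f 38 39 40
f 38 40 14
f 39 11 12
f 39 12 40
f 40 12 13
f 40 13 14
f 42 41 44
f 42 44 43
f 44 41 45
f 44 45 43
f 45 41 46
f 45 46 43
f 46 41 47
f 46 47 43
f 47 41 48
f 47 48 43
f 48 41 49
f 48 49 43
f 49 41 50
f 49 50 43
f 50 41 51
f 50 51 43
f 51 41 52
f 51 52 43
f 52 41 53
f 52 53 43
f 53 41 42
f 53 42 43
f 55 57 54
f 58 55 54
f 54 57 56
f 56 58 54
f 55 61 57
f 59 55 58
f 59 61 55
f 57 61 56
f 60 58 56
f 56 61 60
f 60 59 58
f 61 59 60
f 62 73 67
f 62 67 63
f 62 63 69
f 62 69 72
f 62 72 73
f 63 67 71
f 67 73 66
f 73 72 64
f 72 69 68
f 69 63 70
f 65 71 66
f 65 66 64
f 65 64 68
f 65 68 70
f 65 70 71
f 66 71 67
f 64 66 73
f 68 64 72
f 70 68 69
f 71 70 63



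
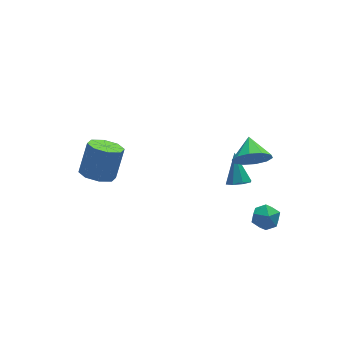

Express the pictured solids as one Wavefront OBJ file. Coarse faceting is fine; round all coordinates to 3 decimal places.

v 3.481 -1.832 -3.847
v 3.99 -1.762 -3.155
v 2.81 -2.898 -3.245
v 3.319 -2.828 -2.553
v 2.741 -2.213 -2.727
v 3.155 -1.554 -3.098
v 3.645 -3.106 -3.302
v 4.059 -2.447 -3.673
v 4.091 -2.549 -2.818
v 3.533 -1.997 -2.462
v 3.267 -2.663 -3.938
v 2.709 -2.111 -3.582
v 3.119 0.526 -2.979
v 3.624 0.1 -2.72
v 3.361 1.674 -1.561
v 3.823 0.476 -3.059
v 3.609 0.882 -3.35
v 3.108 1.079 -3.424
v 2.614 0.953 -3.238
v 2.415 0.577 -2.9
v 2.629 0.171 -2.608
v 3.13 -0.026 -2.534
v 2.769 -1.794 1.69
v 3.611 -1.728 1.065
v 3.091 -0.586 2.25
v 3.111 -1.452 0.757
v 2.48 -1.307 0.806
v 1.96 -1.348 1.192
v 1.749 -1.559 1.768
v 1.928 -1.86 2.314
v 2.428 -2.136 2.622
v 3.059 -2.281 2.574
v 3.579 -2.24 2.188
v 3.79 -2.029 1.612
v -3.612 3.612 -2.66
v -2.819 3.992 -3.156
v -2.075 4.608 -1.497
v -2.868 4.228 -1
v -3.396 4.502 -3.087
v -2.652 5.117 -1.427
v -4.1 4.49 -2.767
v -3.356 5.106 -1.107
v -4.518 3.964 -2.384
v -3.774 4.58 -0.725
v -4.405 3.232 -2.163
v -3.661 3.848 -0.504
v -3.828 2.723 -2.233
v -3.084 3.338 -0.573
v -3.124 2.734 -2.553
v -2.38 3.35 -0.893
v -2.706 3.26 -2.935
v -1.962 3.876 -1.276
f 1 12 6
f 1 6 2
f 1 2 8
f 1 8 11
f 1 11 12
f 2 6 10
f 6 12 5
f 12 11 3
f 11 8 7
f 8 2 9
f 4 10 5
f 4 5 3
f 4 3 7
f 4 7 9
f 4 9 10
f 5 10 6
f 3 5 12
f 7 3 11
f 9 7 8
f 10 9 2
f 14 13 16
f 14 16 15
f 16 13 17
f 16 17 15
f 17 13 18
f 17 18 15
f 18 13 19
f 18 19 15
f 19 13 20
f 19 20 15
f 20 13 21
f 20 21 15
f 21 13 22
f 21 22 15
f 22 13 14
f 22 14 15
f 24 23 26
f 24 26 25
f 26 23 27
f 26 27 25
f 27 23 28
f 27 28 25
f 28 23 29
f 28 29 25
f 29 23 30
f 29 30 25
f 30 23 31
f 30 31 25
f 31 23 32
f 31 32 25
f 32 23 33
f 32 33 25
f 33 23 34
f 33 34 25
f 34 23 24
f 34 24 25
f 36 35 39
f 36 39 37
f 37 39 40
f 37 40 38
f 39 35 41
f 39 41 40
f 40 41 42
f 40 42 38
f 41 35 43
f 41 43 42
f 42 43 44
f 42 44 38
f 43 35 45
f 43 45 44
f 44 45 46
f 44 46 38
f 45 35 47
f 45 47 46
f 46 47 48
f 46 48 38
f 47 35 49
f 47 49 48
f 48 49 50
f 48 50 38
f 49 35 51
f 49 51 50
f 50 51 52
f 50 52 38
f 51 35 36
f 51 36 52
f 52 36 37
f 52 37 38



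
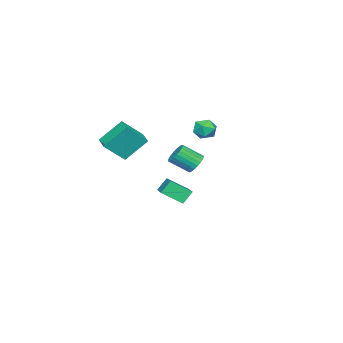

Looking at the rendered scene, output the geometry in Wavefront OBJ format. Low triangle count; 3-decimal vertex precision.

v 2.283 0.194 1.319
v 1.63 1.007 2.411
v 2.943 0.856 1.22
v 2.29 1.669 2.313
v 3.07 -0.449 2.267
v 2.417 0.364 3.36
v 3.73 0.213 2.169
v 3.077 1.026 3.261
v -3.504 0.911 -1.161
v -2.94 1.157 -1.24
v -2.453 0.275 -0.518
v -3.016 0.029 -0.439
v -3.016 1.276 -1.044
v -2.529 0.394 -0.321
v -3.167 1.339 -0.865
v -2.68 0.457 -0.143
v -3.368 1.337 -0.732
v -2.881 0.455 -0.009
v -3.591 1.271 -0.664
v -3.104 0.388 0.059
v -3.8 1.149 -0.671
v -3.313 0.267 0.051
v -3.964 0.991 -0.753
v -3.477 0.109 -0.031
v -4.057 0.821 -0.898
v -3.57 -0.061 -0.175
v -4.067 0.665 -1.082
v -3.58 -0.217 -0.36
v -3.991 0.546 -1.279
v -3.504 -0.336 -0.556
v -3.84 0.483 -1.457
v -3.353 -0.399 -0.735
v -3.639 0.485 -1.591
v -3.152 -0.397 -0.868
v -3.416 0.552 -1.659
v -2.929 -0.331 -0.936
v -3.207 0.673 -1.651
v -2.72 -0.209 -0.929
v -3.043 0.831 -1.569
v -2.556 -0.051 -0.847
v -2.95 1.001 -1.425
v -2.463 0.119 -0.702
v -3.428 -0.006 -3.767
v -2.967 -0.961 -3.086
v -3.865 0.265 -3.09
v -3.404 -0.69 -2.409
v -2.016 1.03 -3.271
v -1.555 0.075 -2.59
v -2.453 1.301 -2.594
v -1.992 0.346 -1.913
v 0.389 3.673 2.65
v 0.726 4.201 2.574
v 0.994 3.399 3.426
v 1.331 3.927 3.35
v 0.739 3.959 3.566
v 0.365 4.128 3.086
v 1.355 3.472 2.914
v 0.981 3.641 2.434
v 1.323 4.077 2.737
v 0.942 4.378 3.14
v 0.778 3.222 2.86
v 0.397 3.523 3.263
f 2 4 1
f 5 2 1
f 1 4 3
f 3 5 1
f 2 8 4
f 6 2 5
f 6 8 2
f 4 8 3
f 7 5 3
f 3 8 7
f 7 6 5
f 8 6 7
f 10 9 13
f 10 13 11
f 11 13 14
f 11 14 12
f 13 9 15
f 13 15 14
f 14 15 16
f 14 16 12
f 15 9 17
f 15 17 16
f 16 17 18
f 16 18 12
f 17 9 19
f 17 19 18
f 18 19 20
f 18 20 12
f 19 9 21
f 19 21 20
f 20 21 22
f 20 22 12
f 21 9 23
f 21 23 22
f 22 23 24
f 22 24 12
f 23 9 25
f 23 25 24
f 24 25 26
f 24 26 12
f 25 9 27
f 25 27 26
f 26 27 28
f 26 28 12
f 27 9 29
f 27 29 28
f 28 29 30
f 28 30 12
f 29 9 31
f 29 31 30
f 30 31 32
f 30 32 12
f 31 9 33
f 31 33 32
f 32 33 34
f 32 34 12
f 33 9 35
f 33 35 34
f 34 35 36
f 34 36 12
f 35 9 37
f 35 37 36
f 36 37 38
f 36 38 12
f 37 9 39
f 37 39 38
f 38 39 40
f 38 40 12
f 39 9 41
f 39 41 40
f 40 41 42
f 40 42 12
f 41 9 10
f 41 10 42
f 42 10 11
f 42 11 12
f 44 46 43
f 47 44 43
f 43 46 45
f 45 47 43
f 44 50 46
f 48 44 47
f 48 50 44
f 46 50 45
f 49 47 45
f 45 50 49
f 49 48 47
f 50 48 49
f 51 62 56
f 51 56 52
f 51 52 58
f 51 58 61
f 51 61 62
f 52 56 60
f 56 62 55
f 62 61 53
f 61 58 57
f 58 52 59
f 54 60 55
f 54 55 53
f 54 53 57
f 54 57 59
f 54 59 60
f 55 60 56
f 53 55 62
f 57 53 61
f 59 57 58
f 60 59 52



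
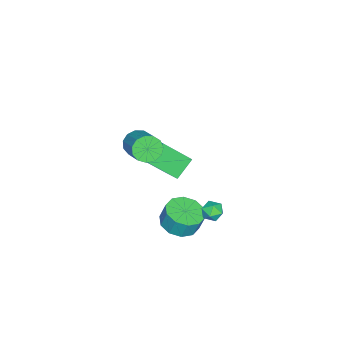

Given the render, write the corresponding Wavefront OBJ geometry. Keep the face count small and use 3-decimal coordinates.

v 0.888 3.105 -2.056
v 1.166 2.886 -1.483
v -0.066 2.674 -1.757
v 0.212 2.455 -1.184
v 0.121 3.115 -1.283
v 0.71 3.381 -1.468
v 0.39 2.179 -1.772
v 0.979 2.445 -1.957
v 0.858 2.314 -1.308
v 0.692 2.892 -1.006
v 0.408 2.668 -2.234
v 0.242 3.246 -1.932
v 1.222 -1.018 3.255
v 1.649 -0.918 2.562
v 2.824 0.097 3.432
v 2.398 -0.002 4.125
v 1.341 -0.574 2.576
v 2.516 0.442 3.445
v 0.996 -0.371 2.806
v 2.171 0.645 3.675
v 0.722 -0.373 3.178
v 1.897 0.643 4.047
v 0.607 -0.58 3.575
v 1.782 0.436 4.444
v 0.688 -0.926 3.87
v 1.863 0.09 4.74
v 0.938 -1.301 3.97
v 2.113 -0.285 4.84
v 1.279 -1.586 3.844
v 2.454 -0.571 4.713
v 1.601 -1.691 3.53
v 2.776 -0.675 4.399
v 1.804 -1.582 3.129
v 2.979 -0.567 3.999
v 1.822 -1.294 2.768
v 2.997 -0.278 3.638
v 0.341 0.873 -3.498
v 1.432 0.738 -3.472
v 1.45 1.092 -2.357
v 0.359 1.227 -2.382
v 1.304 1.375 -3.672
v 1.322 1.729 -2.557
v 0.808 1.82 -3.806
v 0.826 2.174 -2.691
v 0.133 1.903 -3.821
v 0.151 2.258 -2.706
v -0.462 1.593 -3.713
v -0.444 1.947 -2.598
v -0.75 1.008 -3.523
v -0.732 1.362 -2.408
v -0.622 0.371 -3.323
v -0.604 0.725 -2.208
v -0.126 -0.074 -3.189
v -0.108 0.28 -2.074
v 0.549 -0.158 -3.174
v 0.567 0.197 -2.059
v 1.144 0.153 -3.282
v 1.162 0.507 -2.167
v -2.513 -1.116 -2.404
v -1.915 -2.512 -1.027
v -3.583 -0.711 -1.53
v -2.985 -2.107 -0.153
v -1.495 0.027 -1.687
v -0.897 -1.369 -0.31
v -2.565 0.432 -0.813
v -1.967 -0.964 0.564
f 1 12 6
f 1 6 2
f 1 2 8
f 1 8 11
f 1 11 12
f 2 6 10
f 6 12 5
f 12 11 3
f 11 8 7
f 8 2 9
f 4 10 5
f 4 5 3
f 4 3 7
f 4 7 9
f 4 9 10
f 5 10 6
f 3 5 12
f 7 3 11
f 9 7 8
f 10 9 2
f 14 13 17
f 14 17 15
f 15 17 18
f 15 18 16
f 17 13 19
f 17 19 18
f 18 19 20
f 18 20 16
f 19 13 21
f 19 21 20
f 20 21 22
f 20 22 16
f 21 13 23
f 21 23 22
f 22 23 24
f 22 24 16
f 23 13 25
f 23 25 24
f 24 25 26
f 24 26 16
f 25 13 27
f 25 27 26
f 26 27 28
f 26 28 16
f 27 13 29
f 27 29 28
f 28 29 30
f 28 30 16
f 29 13 31
f 29 31 30
f 30 31 32
f 30 32 16
f 31 13 33
f 31 33 32
f 32 33 34
f 32 34 16
f 33 13 35
f 33 35 34
f 34 35 36
f 34 36 16
f 35 13 14
f 35 14 36
f 36 14 15
f 36 15 16
f 38 37 41
f 38 41 39
f 39 41 42
f 39 42 40
f 41 37 43
f 41 43 42
f 42 43 44
f 42 44 40
f 43 37 45
f 43 45 44
f 44 45 46
f 44 46 40
f 45 37 47
f 45 47 46
f 46 47 48
f 46 48 40
f 47 37 49
f 47 49 48
f 48 49 50
f 48 50 40
f 49 37 51
f 49 51 50
f 50 51 52
f 50 52 40
f 51 37 53
f 51 53 52
f 52 53 54
f 52 54 40
f 53 37 55
f 53 55 54
f 54 55 56
f 54 56 40
f 55 37 57
f 55 57 56
f 56 57 58
f 56 58 40
f 57 37 38
f 57 38 58
f 58 38 39
f 58 39 40
f 60 62 59
f 63 60 59
f 59 62 61
f 61 63 59
f 60 66 62
f 64 60 63
f 64 66 60
f 62 66 61
f 65 63 61
f 61 66 65
f 65 64 63
f 66 64 65



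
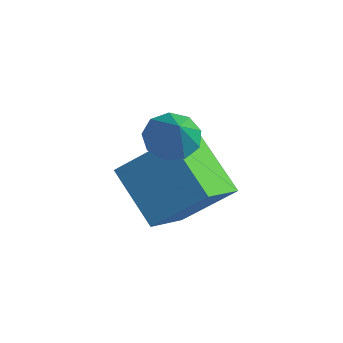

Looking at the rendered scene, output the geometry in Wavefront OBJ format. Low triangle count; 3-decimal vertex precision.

v -0.908 -1.994 -3.735
v -2.098 -2.007 -2.805
v -1.326 -0.963 -4.257
v -2.516 -0.975 -3.328
v -0.164 -1.205 -2.772
v -1.354 -1.217 -1.843
v -0.582 -0.173 -3.295
v -1.772 -0.186 -2.365
v -1.441 -1.112 -1.84
v -1.002 -1.125 -2.218
v -0.779 -1.428 -1.06
v -1.026 -0.766 -2.051
v -1.245 -0.569 -1.786
v -1.556 -0.626 -1.545
v -1.812 -0.91 -1.442
v -1.895 -1.289 -1.525
v -1.766 -1.585 -1.756
v -1.484 -1.66 -2.025
v -1.182 -1.478 -2.208
f 2 4 1
f 5 2 1
f 1 4 3
f 3 5 1
f 2 8 4
f 6 2 5
f 6 8 2
f 4 8 3
f 7 5 3
f 3 8 7
f 7 6 5
f 8 6 7
f 10 9 12
f 10 12 11
f 12 9 13
f 12 13 11
f 13 9 14
f 13 14 11
f 14 9 15
f 14 15 11
f 15 9 16
f 15 16 11
f 16 9 17
f 16 17 11
f 17 9 18
f 17 18 11
f 18 9 19
f 18 19 11
f 19 9 10
f 19 10 11



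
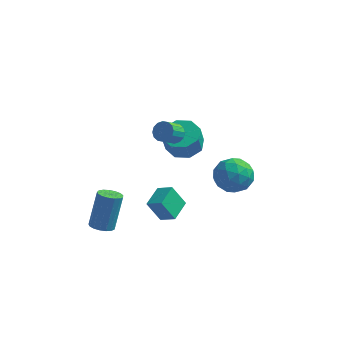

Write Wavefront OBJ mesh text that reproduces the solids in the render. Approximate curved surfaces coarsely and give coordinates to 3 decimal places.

v -0.334 -2.588 -3.604
v -1.057 -2.686 -2.351
v -0.102 -1.259 -3.366
v -0.825 -1.357 -2.113
v 0.525 -2.823 -3.127
v -0.198 -2.921 -1.874
v 0.757 -1.494 -2.889
v 0.034 -1.592 -1.636
v -3.006 -4.365 -3.213
v -2.605 -4.906 -3.023
v -2.373 -4.037 -1.037
v -2.774 -3.495 -1.227
v -2.387 -4.684 -3.146
v -2.154 -3.814 -1.16
v -2.31 -4.388 -3.284
v -2.078 -3.519 -1.298
v -2.393 -4.087 -3.406
v -2.161 -3.218 -1.42
v -2.617 -3.85 -3.484
v -2.384 -2.981 -1.498
v -2.929 -3.731 -3.499
v -2.697 -2.861 -1.514
v -3.26 -3.757 -3.449
v -3.027 -2.887 -1.464
v -3.532 -3.922 -3.345
v -3.299 -3.052 -1.36
v -3.684 -4.188 -3.211
v -3.451 -3.319 -1.225
v -3.68 -4.495 -3.077
v -3.448 -3.626 -1.091
v -3.522 -4.773 -2.974
v -3.29 -3.903 -0.988
v -3.246 -4.956 -2.926
v -3.014 -4.087 -0.94
v -2.915 -5.004 -2.943
v -2.683 -4.135 -0.958
v 2.479 3.101 -3.648
v 3.505 2.615 -3.231
v 1.495 1.505 -3.089
v 2.521 1.019 -2.672
v 2.033 1.973 -2.113
v 2.641 2.96 -2.458
v 2.359 1.16 -3.862
v 2.967 2.147 -4.207
v 3.43 1.415 -3.363
v 3.229 1.918 -2.282
v 1.771 2.202 -4.038
v 1.57 2.705 -2.957
v 3.079 2.998 -3.488
v 1.921 1.122 -2.832
v 1.635 1.683 -2.503
v 2.238 1.397 -2.258
v 2.571 3.201 -3.034
v 3.174 2.915 -2.789
v 2.309 2.538 -2.132
v 1.826 1.205 -3.531
v 2.429 0.919 -3.286
v 2.762 2.723 -4.062
v 3.365 2.437 -3.817
v 2.691 1.582 -4.188
v 3.637 2.007 -3.321
v 3.059 1.069 -2.993
v 2.964 1.152 -3.692
v 3.321 1.732 -3.895
v 3.519 2.302 -2.686
v 2.941 1.364 -2.357
v 2.654 1.925 -2.028
v 3.012 2.505 -2.231
v 3.475 1.597 -2.764
v 2.059 2.756 -3.963
v 1.481 1.818 -3.634
v 1.988 1.615 -4.089
v 2.346 2.195 -4.292
v 1.941 3.051 -3.327
v 1.363 2.113 -2.999
v 1.679 2.388 -2.425
v 2.036 2.968 -2.628
v 1.525 2.523 -3.556
v -0.266 -0.004 1.464
v 0.314 -0.299 1.469
v -0.095 -1.09 2.181
v -0.674 -0.796 2.176
v 0.326 -0.077 1.722
v -0.082 -0.869 2.434
v 0.18 0.163 1.906
v -0.228 -0.628 2.618
v -0.086 0.359 1.971
v -0.494 -0.432 2.684
v -0.4 0.458 1.901
v -0.808 -0.333 2.613
v -0.678 0.432 1.713
v -1.086 -0.359 2.425
v -0.845 0.29 1.459
v -1.254 -0.501 2.171
v -0.858 0.069 1.206
v -1.266 -0.723 1.918
v -0.712 -0.172 1.022
v -1.12 -0.963 1.734
v -0.446 -0.368 0.956
v -0.854 -1.159 1.669
v -0.132 -0.467 1.027
v -0.54 -1.258 1.739
v 0.146 -0.441 1.215
v -0.262 -1.232 1.927
v -0.459 2.876 -1.82
v 0.586 2.568 -1.862
v 0.504 2.117 -0.603
v -0.541 2.424 -0.56
v 0.494 3.351 -1.588
v 0.412 2.9 -0.329
v -0.156 3.855 -1.449
v -0.238 3.404 -0.19
v -0.984 3.785 -1.528
v -1.065 3.334 -0.268
v -1.504 3.183 -1.777
v -1.586 2.732 -0.518
v -1.412 2.4 -2.051
v -1.494 1.949 -0.792
v -0.762 1.896 -2.19
v -0.844 1.445 -0.931
v 0.065 1.966 -2.112
v -0.016 1.515 -0.852
f 2 4 1
f 5 2 1
f 1 4 3
f 3 5 1
f 2 8 4
f 6 2 5
f 6 8 2
f 4 8 3
f 7 5 3
f 3 8 7
f 7 6 5
f 8 6 7
f 10 9 13
f 10 13 11
f 11 13 14
f 11 14 12
f 13 9 15
f 13 15 14
f 14 15 16
f 14 16 12
f 15 9 17
f 15 17 16
f 16 17 18
f 16 18 12
f 17 9 19
f 17 19 18
f 18 19 20
f 18 20 12
f 19 9 21
f 19 21 20
f 20 21 22
f 20 22 12
f 21 9 23
f 21 23 22
f 22 23 24
f 22 24 12
f 23 9 25
f 23 25 24
f 24 25 26
f 24 26 12
f 25 9 27
f 25 27 26
f 26 27 28
f 26 28 12
f 27 9 29
f 27 29 28
f 28 29 30
f 28 30 12
f 29 9 31
f 29 31 30
f 30 31 32
f 30 32 12
f 31 9 33
f 31 33 32
f 32 33 34
f 32 34 12
f 33 9 35
f 33 35 34
f 34 35 36
f 34 36 12
f 35 9 10
f 35 10 36
f 36 10 11
f 36 11 12
f 37 74 53
f 74 48 77
f 53 77 42
f 74 77 53
f 37 53 49
f 53 42 54
f 49 54 38
f 53 54 49
f 37 49 58
f 49 38 59
f 58 59 44
f 49 59 58
f 37 58 70
f 58 44 73
f 70 73 47
f 58 73 70
f 37 70 74
f 70 47 78
f 74 78 48
f 70 78 74
f 38 54 65
f 54 42 68
f 65 68 46
f 54 68 65
f 42 77 55
f 77 48 76
f 55 76 41
f 77 76 55
f 48 78 75
f 78 47 71
f 75 71 39
f 78 71 75
f 47 73 72
f 73 44 60
f 72 60 43
f 73 60 72
f 44 59 64
f 59 38 61
f 64 61 45
f 59 61 64
f 40 66 52
f 66 46 67
f 52 67 41
f 66 67 52
f 40 52 50
f 52 41 51
f 50 51 39
f 52 51 50
f 40 50 57
f 50 39 56
f 57 56 43
f 50 56 57
f 40 57 62
f 57 43 63
f 62 63 45
f 57 63 62
f 40 62 66
f 62 45 69
f 66 69 46
f 62 69 66
f 41 67 55
f 67 46 68
f 55 68 42
f 67 68 55
f 39 51 75
f 51 41 76
f 75 76 48
f 51 76 75
f 43 56 72
f 56 39 71
f 72 71 47
f 56 71 72
f 45 63 64
f 63 43 60
f 64 60 44
f 63 60 64
f 46 69 65
f 69 45 61
f 65 61 38
f 69 61 65
f 80 79 83
f 80 83 81
f 81 83 84
f 81 84 82
f 83 79 85
f 83 85 84
f 84 85 86
f 84 86 82
f 85 79 87
f 85 87 86
f 86 87 88
f 86 88 82
f 87 79 89
f 87 89 88
f 88 89 90
f 88 90 82
f 89 79 91
f 89 91 90
f 90 91 92
f 90 92 82
f 91 79 93
f 91 93 92
f 92 93 94
f 92 94 82
f 93 79 95
f 93 95 94
f 94 95 96
f 94 96 82
f 95 79 97
f 95 97 96
f 96 97 98
f 96 98 82
f 97 79 99
f 97 99 98
f 98 99 100
f 98 100 82
f 99 79 101
f 99 101 100
f 100 101 102
f 100 102 82
f 101 79 103
f 101 103 102
f 102 103 104
f 102 104 82
f 103 79 80
f 103 80 104
f 104 80 81
f 104 81 82
f 106 105 109
f 106 109 107
f 107 109 110
f 107 110 108
f 109 105 111
f 109 111 110
f 110 111 112
f 110 112 108
f 111 105 113
f 111 113 112
f 112 113 114
f 112 114 108
f 113 105 115
f 113 115 114
f 114 115 116
f 114 116 108
f 115 105 117
f 115 117 116
f 116 117 118
f 116 118 108
f 117 105 119
f 117 119 118
f 118 119 120
f 118 120 108
f 119 105 121
f 119 121 120
f 120 121 122
f 120 122 108
f 121 105 106
f 121 106 122
f 122 106 107
f 122 107 108



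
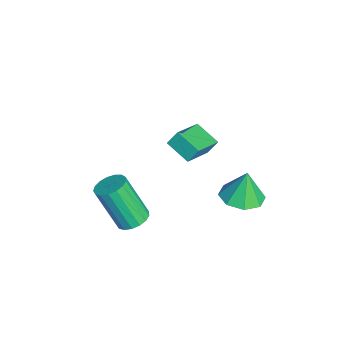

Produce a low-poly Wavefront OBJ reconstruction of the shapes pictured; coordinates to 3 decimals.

v -1.951 -0.252 -3.637
v -2.009 0.2 -2.98
v -3.256 0.689 -4.398
v -3.314 1.141 -3.741
v -1.086 0.559 -4.119
v -1.144 1.011 -3.462
v -2.391 1.5 -4.88
v -2.449 1.952 -4.223
v 1.997 -1.882 -4.683
v 2.385 -2.473 -4.865
v 1.932 -3.369 -2.918
v 1.543 -2.778 -2.737
v 2.619 -2.262 -4.713
v 2.166 -3.158 -2.767
v 2.711 -1.964 -4.555
v 2.257 -2.86 -2.608
v 2.638 -1.648 -4.426
v 2.185 -2.543 -2.479
v 2.419 -1.385 -4.356
v 1.966 -2.28 -2.41
v 2.103 -1.236 -4.361
v 1.65 -2.131 -2.415
v 1.763 -1.235 -4.44
v 1.309 -2.13 -2.493
v 1.476 -1.382 -4.574
v 1.023 -2.278 -2.628
v 1.308 -1.644 -4.734
v 0.855 -2.54 -2.788
v 1.299 -1.961 -4.882
v 0.845 -2.856 -2.935
v 1.449 -2.259 -4.984
v 0.995 -3.155 -3.038
v 1.724 -2.471 -5.018
v 1.271 -3.367 -3.071
v 2.062 -2.548 -4.974
v 1.609 -3.444 -3.028
v 2.106 2.493 -3.284
v 3.072 2.485 -3.192
v 1.974 2.707 -1.876
v 2.805 3.165 -3.32
v 2.128 3.452 -3.427
v 1.439 3.178 -3.45
v 1.141 2.502 -3.376
v 1.408 1.821 -3.248
v 2.084 1.534 -3.141
v 2.773 1.809 -3.117
f 2 4 1
f 5 2 1
f 1 4 3
f 3 5 1
f 2 8 4
f 6 2 5
f 6 8 2
f 4 8 3
f 7 5 3
f 3 8 7
f 7 6 5
f 8 6 7
f 10 9 13
f 10 13 11
f 11 13 14
f 11 14 12
f 13 9 15
f 13 15 14
f 14 15 16
f 14 16 12
f 15 9 17
f 15 17 16
f 16 17 18
f 16 18 12
f 17 9 19
f 17 19 18
f 18 19 20
f 18 20 12
f 19 9 21
f 19 21 20
f 20 21 22
f 20 22 12
f 21 9 23
f 21 23 22
f 22 23 24
f 22 24 12
f 23 9 25
f 23 25 24
f 24 25 26
f 24 26 12
f 25 9 27
f 25 27 26
f 26 27 28
f 26 28 12
f 27 9 29
f 27 29 28
f 28 29 30
f 28 30 12
f 29 9 31
f 29 31 30
f 30 31 32
f 30 32 12
f 31 9 33
f 31 33 32
f 32 33 34
f 32 34 12
f 33 9 35
f 33 35 34
f 34 35 36
f 34 36 12
f 35 9 10
f 35 10 36
f 36 10 11
f 36 11 12
f 38 37 40
f 38 40 39
f 40 37 41
f 40 41 39
f 41 37 42
f 41 42 39
f 42 37 43
f 42 43 39
f 43 37 44
f 43 44 39
f 44 37 45
f 44 45 39
f 45 37 46
f 45 46 39
f 46 37 38
f 46 38 39



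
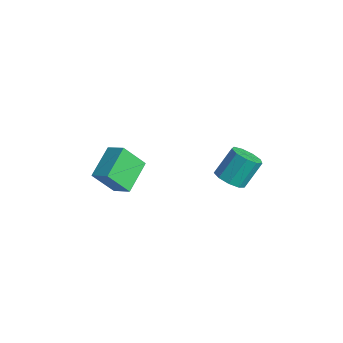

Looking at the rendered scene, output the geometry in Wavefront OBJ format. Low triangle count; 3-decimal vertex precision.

v -1.778 1.995 1.684
v -1.038 1.531 2.082
v -1.141 2.661 3.593
v -1.882 3.125 3.196
v -0.82 2.034 1.721
v -0.923 3.164 3.232
v -1.05 2.519 1.342
v -1.153 3.649 2.854
v -1.621 2.758 1.124
v -1.724 3.889 2.635
v -2.266 2.641 1.168
v -2.369 3.771 2.679
v -2.682 2.221 1.453
v -2.785 3.351 2.965
v -2.676 1.696 1.847
v -2.779 2.826 3.358
v -2.25 1.31 2.164
v -2.353 2.44 3.676
v -1.603 1.245 2.257
v -1.706 2.375 3.769
v -3.739 -3.916 1.635
v -4.081 -5.034 3.12
v -4.861 -2.393 2.523
v -5.203 -3.511 4.008
v -2.717 -3.489 2.192
v -3.059 -4.607 3.677
v -3.839 -1.966 3.08
v -4.181 -3.084 4.565
f 2 1 5
f 2 5 3
f 3 5 6
f 3 6 4
f 5 1 7
f 5 7 6
f 6 7 8
f 6 8 4
f 7 1 9
f 7 9 8
f 8 9 10
f 8 10 4
f 9 1 11
f 9 11 10
f 10 11 12
f 10 12 4
f 11 1 13
f 11 13 12
f 12 13 14
f 12 14 4
f 13 1 15
f 13 15 14
f 14 15 16
f 14 16 4
f 15 1 17
f 15 17 16
f 16 17 18
f 16 18 4
f 17 1 19
f 17 19 18
f 18 19 20
f 18 20 4
f 19 1 2
f 19 2 20
f 20 2 3
f 20 3 4
f 22 24 21
f 25 22 21
f 21 24 23
f 23 25 21
f 22 28 24
f 26 22 25
f 26 28 22
f 24 28 23
f 27 25 23
f 23 28 27
f 27 26 25
f 28 26 27



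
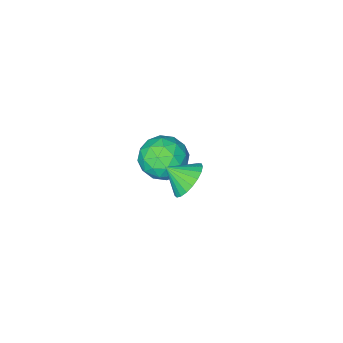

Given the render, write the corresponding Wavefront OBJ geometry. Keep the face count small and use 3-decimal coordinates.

v -4.593 -1.865 -1.813
v -3.9 -1.374 -0.909
v -3.66 -3.626 -1.571
v -2.967 -3.135 -0.667
v -4.181 -3.317 -0.489
v -4.758 -2.229 -0.639
v -2.802 -2.771 -1.841
v -3.379 -1.683 -1.991
v -2.793 -1.934 -0.926
v -3.646 -2.271 -0.09
v -3.914 -2.729 -2.39
v -4.767 -3.066 -1.554
v -4.329 -1.465 -1.382
v -3.231 -3.535 -1.098
v -3.945 -3.642 -0.993
v -3.538 -3.353 -0.462
v -4.833 -1.967 -1.223
v -4.426 -1.679 -0.692
v -4.591 -2.821 -0.445
v -3.134 -3.321 -1.788
v -2.727 -3.033 -1.257
v -4.022 -1.647 -2.018
v -3.615 -1.358 -1.487
v -2.969 -2.179 -2.035
v -3.271 -1.505 -0.861
v -2.722 -2.54 -0.719
v -2.625 -2.327 -1.409
v -2.964 -1.687 -1.497
v -3.772 -1.704 -0.369
v -3.223 -2.739 -0.227
v -3.937 -2.846 -0.123
v -4.276 -2.206 -0.211
v -3.121 -2.033 -0.38
v -4.337 -2.261 -2.253
v -3.788 -3.296 -2.111
v -3.284 -2.794 -2.269
v -3.623 -2.154 -2.357
v -4.838 -2.46 -1.761
v -4.289 -3.495 -1.619
v -4.596 -3.313 -0.983
v -4.935 -2.673 -1.071
v -4.439 -2.967 -2.1
v -1.228 2.851 3.61
v -0.451 3.399 3.482
v -0.592 2.109 4.29
v -0.613 3.561 3.809
v -0.882 3.599 4.102
v -1.21 3.508 4.309
v -1.542 3.303 4.396
v -1.819 3.02 4.347
v -1.994 2.708 4.17
v -2.037 2.42 3.897
v -1.939 2.207 3.574
v -1.719 2.105 3.257
v -1.414 2.132 3.001
v -1.076 2.283 2.85
v -0.765 2.533 2.831
v -0.534 2.837 2.947
v -0.423 3.143 3.177
f 1 38 17
f 38 12 41
f 17 41 6
f 38 41 17
f 1 17 13
f 17 6 18
f 13 18 2
f 17 18 13
f 1 13 22
f 13 2 23
f 22 23 8
f 13 23 22
f 1 22 34
f 22 8 37
f 34 37 11
f 22 37 34
f 1 34 38
f 34 11 42
f 38 42 12
f 34 42 38
f 2 18 29
f 18 6 32
f 29 32 10
f 18 32 29
f 6 41 19
f 41 12 40
f 19 40 5
f 41 40 19
f 12 42 39
f 42 11 35
f 39 35 3
f 42 35 39
f 11 37 36
f 37 8 24
f 36 24 7
f 37 24 36
f 8 23 28
f 23 2 25
f 28 25 9
f 23 25 28
f 4 30 16
f 30 10 31
f 16 31 5
f 30 31 16
f 4 16 14
f 16 5 15
f 14 15 3
f 16 15 14
f 4 14 21
f 14 3 20
f 21 20 7
f 14 20 21
f 4 21 26
f 21 7 27
f 26 27 9
f 21 27 26
f 4 26 30
f 26 9 33
f 30 33 10
f 26 33 30
f 5 31 19
f 31 10 32
f 19 32 6
f 31 32 19
f 3 15 39
f 15 5 40
f 39 40 12
f 15 40 39
f 7 20 36
f 20 3 35
f 36 35 11
f 20 35 36
f 9 27 28
f 27 7 24
f 28 24 8
f 27 24 28
f 10 33 29
f 33 9 25
f 29 25 2
f 33 25 29
f 44 43 46
f 44 46 45
f 46 43 47
f 46 47 45
f 47 43 48
f 47 48 45
f 48 43 49
f 48 49 45
f 49 43 50
f 49 50 45
f 50 43 51
f 50 51 45
f 51 43 52
f 51 52 45
f 52 43 53
f 52 53 45
f 53 43 54
f 53 54 45
f 54 43 55
f 54 55 45
f 55 43 56
f 55 56 45
f 56 43 57
f 56 57 45
f 57 43 58
f 57 58 45
f 58 43 59
f 58 59 45
f 59 43 44
f 59 44 45



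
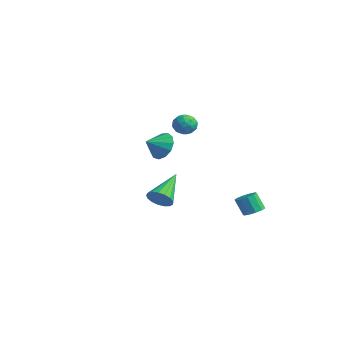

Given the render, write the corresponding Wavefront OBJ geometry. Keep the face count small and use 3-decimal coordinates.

v -1.802 3.049 1.157
v -1.505 2.794 0.571
v -2.755 2.466 0.929
v -2.458 2.211 0.343
v -2.224 2.006 0.975
v -1.635 2.366 1.116
v -2.625 2.894 0.384
v -2.036 3.254 0.525
v -2.014 2.698 0.094
v -1.766 2.149 0.458
v -2.494 3.111 1.042
v -2.246 2.562 1.406
v -1.57 2.972 0.884
v -2.69 2.288 0.616
v -2.552 2.167 0.987
v -2.378 2.017 0.643
v -1.646 2.721 1.204
v -1.472 2.571 0.86
v -1.894 2.108 1.097
v -2.788 2.689 0.64
v -2.614 2.539 0.296
v -1.882 3.243 0.857
v -1.708 3.093 0.513
v -2.366 3.152 0.403
v -1.695 2.766 0.259
v -2.255 2.424 0.125
v -2.353 2.825 0.149
v -2.007 3.037 0.232
v -1.549 2.443 0.474
v -2.109 2.101 0.339
v -1.971 1.98 0.711
v -1.625 2.192 0.794
v -1.848 2.387 0.193
v -2.151 3.159 1.161
v -2.711 2.817 1.026
v -2.635 3.068 0.706
v -2.289 3.28 0.789
v -2.005 2.836 1.375
v -2.565 2.494 1.241
v -2.253 2.223 1.268
v -1.907 2.435 1.351
v -2.412 2.873 1.307
v 2.484 4.009 -4.058
v 2.819 3.499 -4.052
v 2.412 3.242 -3.096
v 2.076 3.751 -3.102
v 3.022 3.774 -3.891
v 2.614 3.517 -2.936
v 3.019 4.138 -3.795
v 2.611 3.881 -2.839
v 2.811 4.453 -3.798
v 2.404 4.196 -2.843
v 2.479 4.598 -3.901
v 2.071 4.341 -2.946
v 2.148 4.518 -4.064
v 1.741 4.261 -3.108
v 1.946 4.243 -4.224
v 1.538 3.986 -3.269
v 1.949 3.879 -4.321
v 1.541 3.622 -3.365
v 2.156 3.564 -4.317
v 1.749 3.307 -3.362
v 2.489 3.419 -4.214
v 2.081 3.162 -3.259
v -3.826 2.213 -1.244
v -3.467 1.835 -2.014
v -3.774 1.227 -0.736
v -3.061 2.003 -1.729
v -2.897 2.238 -1.29
v -3.029 2.465 -0.836
v -3.413 2.612 -0.512
v -3.929 2.632 -0.42
v -4.412 2.519 -0.59
v -4.709 2.309 -0.967
v -4.725 2.069 -1.432
v -4.456 1.874 -1.838
v -3.987 1.787 -2.055
v 3.089 -1.672 -1.861
v 3.672 -1.267 -1.889
v 2.151 -0.248 -0.779
v 3.495 -1.175 -2.164
v 3.225 -1.196 -2.37
v 2.924 -1.327 -2.459
v 2.661 -1.537 -2.411
v 2.496 -1.777 -2.237
v 2.467 -1.994 -1.977
v 2.581 -2.137 -1.69
v 2.811 -2.174 -1.443
v 3.104 -2.095 -1.291
v 3.395 -1.92 -1.27
v 3.615 -1.688 -1.384
v 3.715 -1.452 -1.608
f 1 38 17
f 38 12 41
f 17 41 6
f 38 41 17
f 1 17 13
f 17 6 18
f 13 18 2
f 17 18 13
f 1 13 22
f 13 2 23
f 22 23 8
f 13 23 22
f 1 22 34
f 22 8 37
f 34 37 11
f 22 37 34
f 1 34 38
f 34 11 42
f 38 42 12
f 34 42 38
f 2 18 29
f 18 6 32
f 29 32 10
f 18 32 29
f 6 41 19
f 41 12 40
f 19 40 5
f 41 40 19
f 12 42 39
f 42 11 35
f 39 35 3
f 42 35 39
f 11 37 36
f 37 8 24
f 36 24 7
f 37 24 36
f 8 23 28
f 23 2 25
f 28 25 9
f 23 25 28
f 4 30 16
f 30 10 31
f 16 31 5
f 30 31 16
f 4 16 14
f 16 5 15
f 14 15 3
f 16 15 14
f 4 14 21
f 14 3 20
f 21 20 7
f 14 20 21
f 4 21 26
f 21 7 27
f 26 27 9
f 21 27 26
f 4 26 30
f 26 9 33
f 30 33 10
f 26 33 30
f 5 31 19
f 31 10 32
f 19 32 6
f 31 32 19
f 3 15 39
f 15 5 40
f 39 40 12
f 15 40 39
f 7 20 36
f 20 3 35
f 36 35 11
f 20 35 36
f 9 27 28
f 27 7 24
f 28 24 8
f 27 24 28
f 10 33 29
f 33 9 25
f 29 25 2
f 33 25 29
f 44 43 47
f 44 47 45
f 45 47 48
f 45 48 46
f 47 43 49
f 47 49 48
f 48 49 50
f 48 50 46
f 49 43 51
f 49 51 50
f 50 51 52
f 50 52 46
f 51 43 53
f 51 53 52
f 52 53 54
f 52 54 46
f 53 43 55
f 53 55 54
f 54 55 56
f 54 56 46
f 55 43 57
f 55 57 56
f 56 57 58
f 56 58 46
f 57 43 59
f 57 59 58
f 58 59 60
f 58 60 46
f 59 43 61
f 59 61 60
f 60 61 62
f 60 62 46
f 61 43 63
f 61 63 62
f 62 63 64
f 62 64 46
f 63 43 44
f 63 44 64
f 64 44 45
f 64 45 46
f 66 65 68
f 66 68 67
f 68 65 69
f 68 69 67
f 69 65 70
f 69 70 67
f 70 65 71
f 70 71 67
f 71 65 72
f 71 72 67
f 72 65 73
f 72 73 67
f 73 65 74
f 73 74 67
f 74 65 75
f 74 75 67
f 75 65 76
f 75 76 67
f 76 65 77
f 76 77 67
f 77 65 66
f 77 66 67
f 79 78 81
f 79 81 80
f 81 78 82
f 81 82 80
f 82 78 83
f 82 83 80
f 83 78 84
f 83 84 80
f 84 78 85
f 84 85 80
f 85 78 86
f 85 86 80
f 86 78 87
f 86 87 80
f 87 78 88
f 87 88 80
f 88 78 89
f 88 89 80
f 89 78 90
f 89 90 80
f 90 78 91
f 90 91 80
f 91 78 92
f 91 92 80
f 92 78 79
f 92 79 80

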